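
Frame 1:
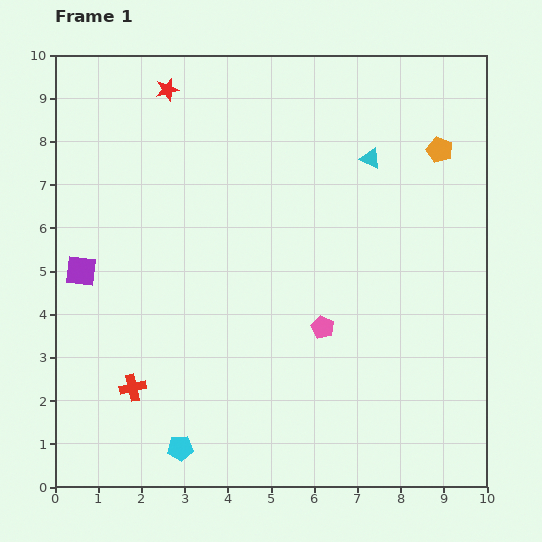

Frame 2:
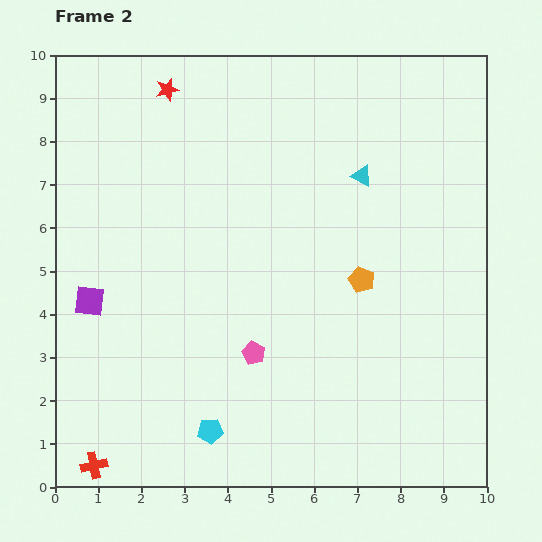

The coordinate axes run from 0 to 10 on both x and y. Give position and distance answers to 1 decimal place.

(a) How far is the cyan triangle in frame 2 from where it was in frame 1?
0.4

The cyan triangle moved from (7.3, 7.6) to (7.1, 7.2), a distance of √(0.2² + 0.4²) ≈ 0.4.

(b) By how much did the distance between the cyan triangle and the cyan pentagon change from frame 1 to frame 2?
-1.1

Distance in frame 1: 8.0. Distance in frame 2: 6.9.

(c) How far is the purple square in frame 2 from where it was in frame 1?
0.7

The purple square moved from (0.6, 5.0) to (0.8, 4.3), a distance of √(0.2² + 0.7²) ≈ 0.7.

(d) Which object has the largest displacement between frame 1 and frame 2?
the orange pentagon

(moved 3.5; next 2.0)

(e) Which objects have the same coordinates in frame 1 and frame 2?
the red star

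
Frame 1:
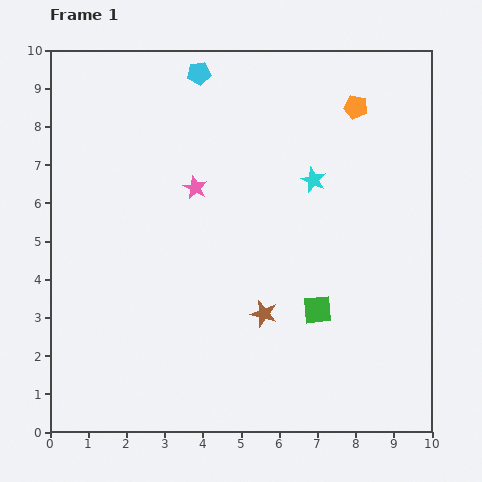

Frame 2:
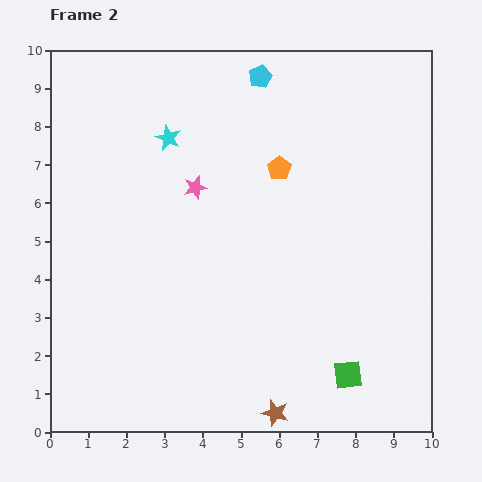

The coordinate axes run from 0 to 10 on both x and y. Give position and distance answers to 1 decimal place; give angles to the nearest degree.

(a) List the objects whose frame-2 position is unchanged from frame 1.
the pink star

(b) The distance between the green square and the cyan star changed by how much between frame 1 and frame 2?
+4.4

Distance in frame 1: 3.4. Distance in frame 2: 7.8.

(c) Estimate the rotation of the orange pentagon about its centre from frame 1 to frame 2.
24° clockwise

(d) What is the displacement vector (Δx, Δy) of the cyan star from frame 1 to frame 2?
(-3.8, 1.1)

The cyan star was at (6.9, 6.6) in frame 1 and (3.1, 7.7) in frame 2.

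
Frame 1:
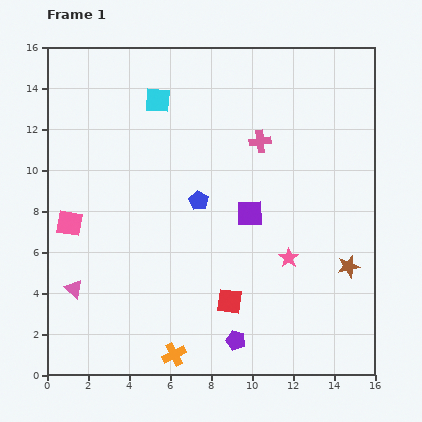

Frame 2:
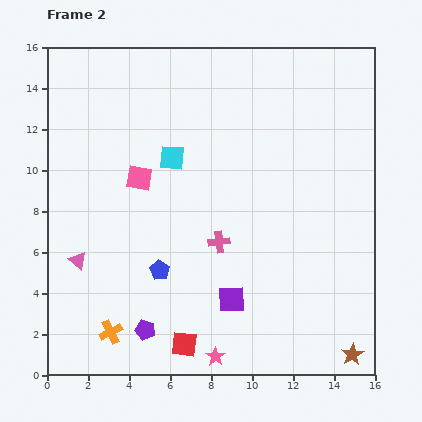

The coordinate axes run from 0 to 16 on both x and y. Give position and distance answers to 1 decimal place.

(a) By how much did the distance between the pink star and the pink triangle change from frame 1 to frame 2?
-2.4

Distance in frame 1: 10.6. Distance in frame 2: 8.2.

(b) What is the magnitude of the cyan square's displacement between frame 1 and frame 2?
2.9

The cyan square moved from (5.4, 13.4) to (6.1, 10.6), a distance of √(0.7² + 2.8²) ≈ 2.9.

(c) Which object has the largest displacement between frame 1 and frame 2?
the pink star

(moved 6.0; next 5.3)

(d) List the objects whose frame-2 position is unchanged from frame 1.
none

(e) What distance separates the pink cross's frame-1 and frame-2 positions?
5.3

The pink cross moved from (10.4, 11.4) to (8.4, 6.5), a distance of √(2.0² + 4.9²) ≈ 5.3.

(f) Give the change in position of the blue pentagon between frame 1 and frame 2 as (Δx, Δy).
(-1.9, -3.4)

The blue pentagon was at (7.4, 8.5) in frame 1 and (5.5, 5.1) in frame 2.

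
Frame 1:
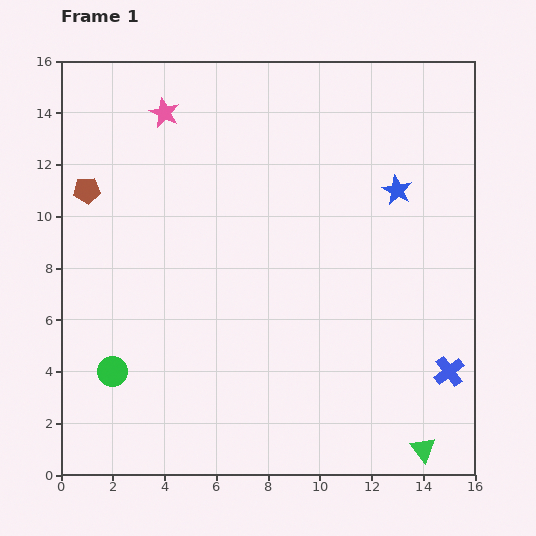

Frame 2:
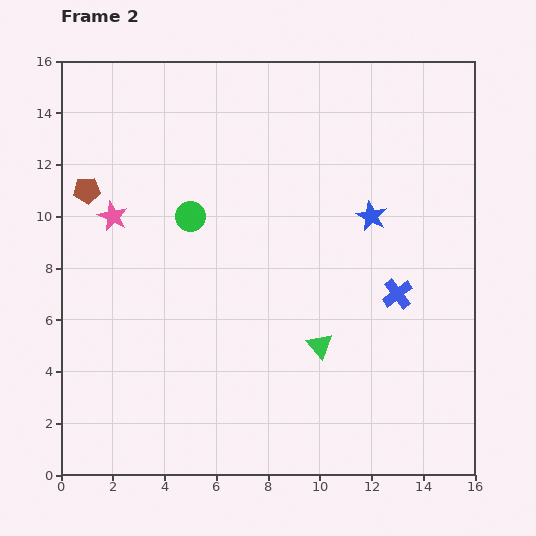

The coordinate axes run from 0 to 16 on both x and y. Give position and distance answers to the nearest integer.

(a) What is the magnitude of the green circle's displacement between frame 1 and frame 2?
7

The green circle moved from (2, 4) to (5, 10), a distance of √(3² + 6²) ≈ 7.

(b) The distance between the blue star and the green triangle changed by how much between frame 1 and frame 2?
-5

Distance in frame 1: 10. Distance in frame 2: 5.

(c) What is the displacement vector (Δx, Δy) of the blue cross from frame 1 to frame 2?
(-2, 3)

The blue cross was at (15, 4) in frame 1 and (13, 7) in frame 2.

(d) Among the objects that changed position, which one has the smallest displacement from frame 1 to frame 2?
the blue star

(moved 1)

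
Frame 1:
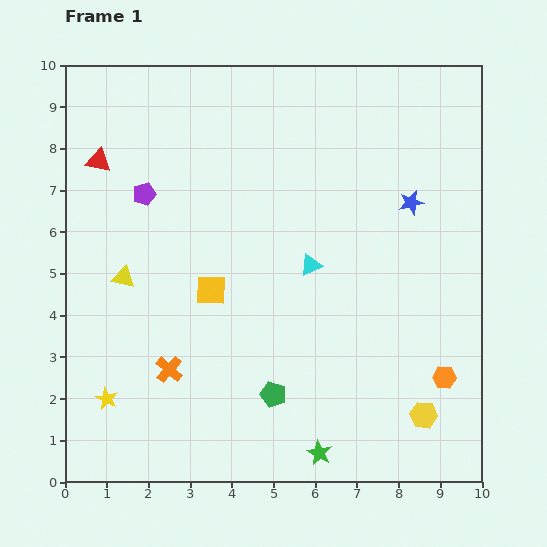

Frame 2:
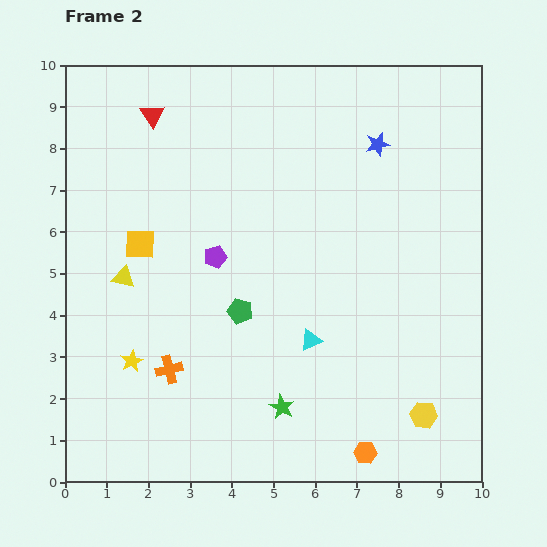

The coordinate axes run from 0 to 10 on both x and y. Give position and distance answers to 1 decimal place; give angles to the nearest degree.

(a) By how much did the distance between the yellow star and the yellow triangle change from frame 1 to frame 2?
-0.9

Distance in frame 1: 2.9. Distance in frame 2: 2.0.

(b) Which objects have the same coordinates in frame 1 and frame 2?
the orange cross, the yellow triangle, the yellow hexagon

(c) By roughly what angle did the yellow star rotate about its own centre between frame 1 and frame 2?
18° clockwise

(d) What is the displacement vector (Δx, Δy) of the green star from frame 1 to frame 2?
(-0.9, 1.1)

The green star was at (6.1, 0.7) in frame 1 and (5.2, 1.8) in frame 2.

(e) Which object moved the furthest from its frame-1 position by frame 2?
the orange hexagon

(moved 2.6; next 2.3)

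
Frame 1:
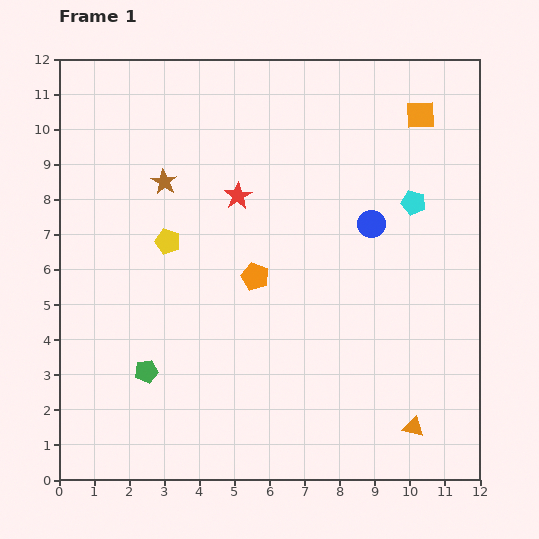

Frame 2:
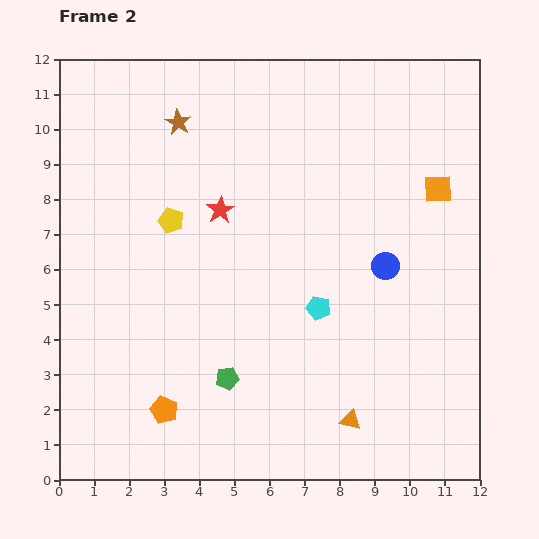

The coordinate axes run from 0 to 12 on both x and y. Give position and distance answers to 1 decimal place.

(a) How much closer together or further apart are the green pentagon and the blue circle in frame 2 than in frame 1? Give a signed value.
-2.2

Distance in frame 1: 7.7. Distance in frame 2: 5.5.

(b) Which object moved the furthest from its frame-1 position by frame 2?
the orange pentagon

(moved 4.6; next 4.0)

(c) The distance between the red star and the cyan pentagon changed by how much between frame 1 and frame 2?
-1.0

Distance in frame 1: 5.0. Distance in frame 2: 4.0.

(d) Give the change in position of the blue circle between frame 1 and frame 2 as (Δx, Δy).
(0.4, -1.2)

The blue circle was at (8.9, 7.3) in frame 1 and (9.3, 6.1) in frame 2.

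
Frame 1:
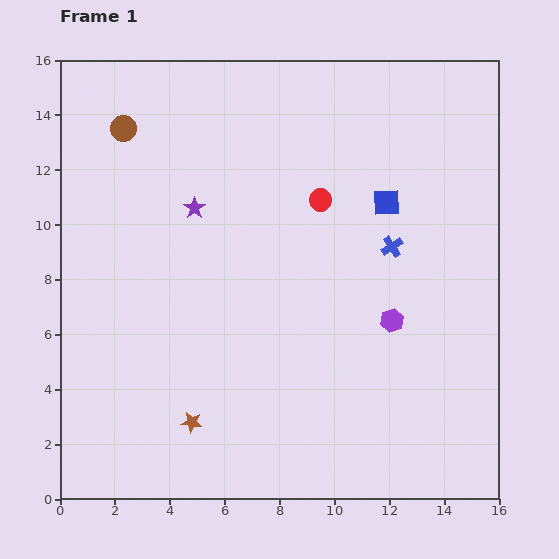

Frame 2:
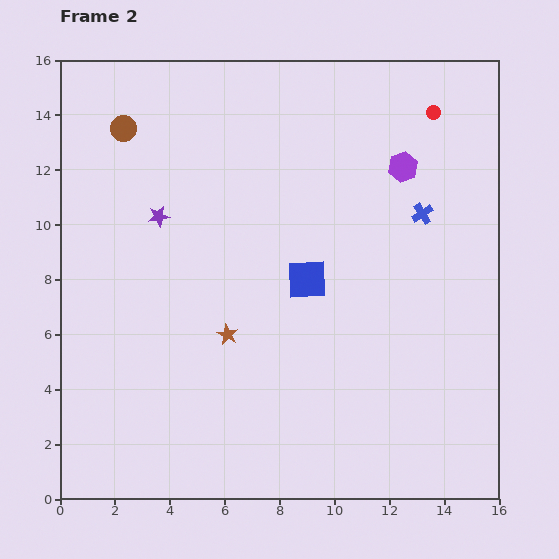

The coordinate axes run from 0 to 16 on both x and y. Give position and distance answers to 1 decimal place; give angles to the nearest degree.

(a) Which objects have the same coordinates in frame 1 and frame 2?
the brown circle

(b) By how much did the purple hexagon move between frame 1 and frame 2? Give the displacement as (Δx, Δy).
(0.4, 5.6)

The purple hexagon was at (12.1, 6.5) in frame 1 and (12.5, 12.1) in frame 2.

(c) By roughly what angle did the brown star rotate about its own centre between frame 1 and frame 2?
20° clockwise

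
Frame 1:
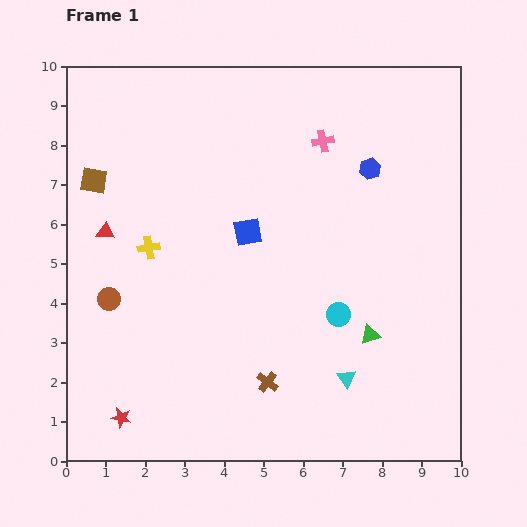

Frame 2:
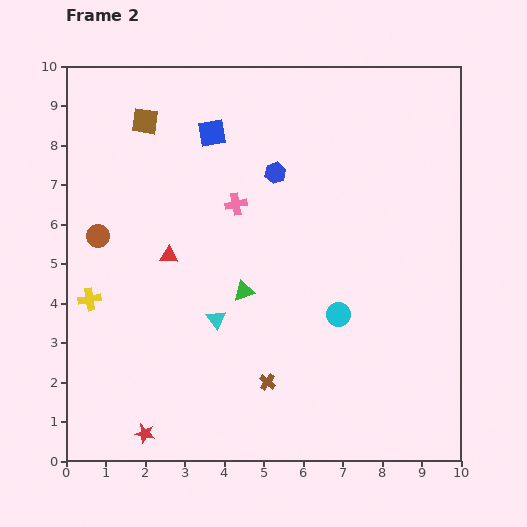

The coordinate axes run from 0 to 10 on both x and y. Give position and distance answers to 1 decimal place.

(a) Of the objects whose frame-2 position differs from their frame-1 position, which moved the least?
the red star

(moved 0.7)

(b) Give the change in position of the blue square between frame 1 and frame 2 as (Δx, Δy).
(-0.9, 2.5)

The blue square was at (4.6, 5.8) in frame 1 and (3.7, 8.3) in frame 2.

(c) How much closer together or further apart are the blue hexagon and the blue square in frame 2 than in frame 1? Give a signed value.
-1.6

Distance in frame 1: 3.5. Distance in frame 2: 1.9.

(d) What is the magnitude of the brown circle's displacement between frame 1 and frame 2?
1.6

The brown circle moved from (1.1, 4.1) to (0.8, 5.7), a distance of √(0.3² + 1.6²) ≈ 1.6.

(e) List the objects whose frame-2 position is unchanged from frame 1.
the cyan circle, the brown cross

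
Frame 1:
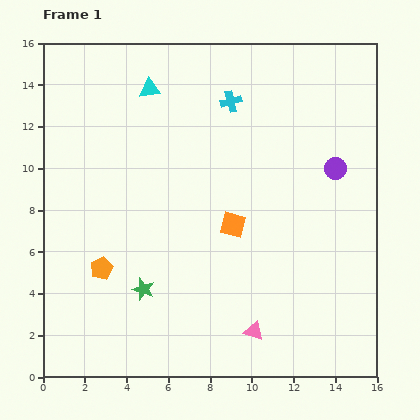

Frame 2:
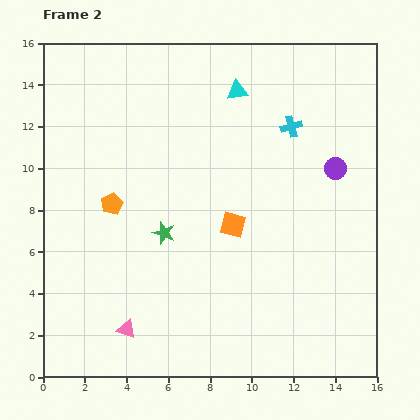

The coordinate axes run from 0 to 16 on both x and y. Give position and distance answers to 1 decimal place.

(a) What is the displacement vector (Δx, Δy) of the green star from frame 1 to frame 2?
(1.0, 2.7)

The green star was at (4.8, 4.2) in frame 1 and (5.8, 6.9) in frame 2.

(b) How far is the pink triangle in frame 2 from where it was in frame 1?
6.1

The pink triangle moved from (10.1, 2.2) to (4.0, 2.3), a distance of √(6.1² + 0.1²) ≈ 6.1.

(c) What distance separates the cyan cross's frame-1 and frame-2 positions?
3.1

The cyan cross moved from (9.0, 13.2) to (11.9, 12.0), a distance of √(2.9² + 1.2²) ≈ 3.1.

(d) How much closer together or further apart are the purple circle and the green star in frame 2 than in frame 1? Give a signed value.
-2.1

Distance in frame 1: 10.9. Distance in frame 2: 8.8.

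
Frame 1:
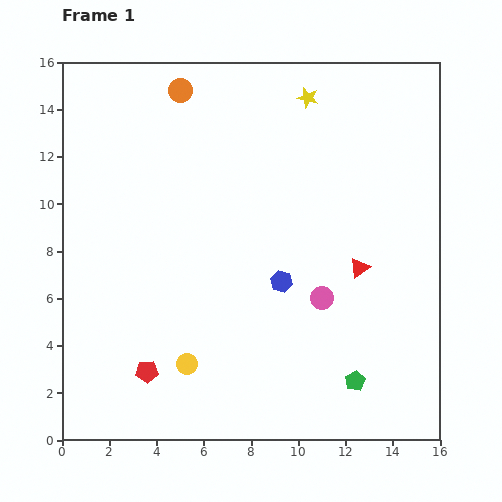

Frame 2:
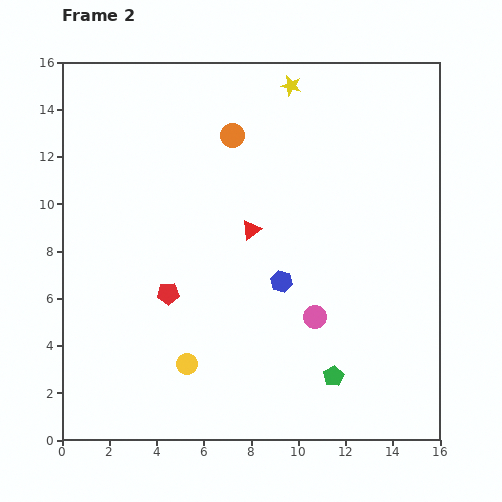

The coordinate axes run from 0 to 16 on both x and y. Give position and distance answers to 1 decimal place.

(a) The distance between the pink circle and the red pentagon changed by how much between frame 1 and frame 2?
-1.7

Distance in frame 1: 8.0. Distance in frame 2: 6.3.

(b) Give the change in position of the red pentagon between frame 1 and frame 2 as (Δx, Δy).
(0.9, 3.3)

The red pentagon was at (3.6, 2.9) in frame 1 and (4.5, 6.2) in frame 2.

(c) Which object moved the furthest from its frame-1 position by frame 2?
the red triangle

(moved 4.9; next 3.4)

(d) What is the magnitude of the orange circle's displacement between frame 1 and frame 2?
2.9

The orange circle moved from (5.0, 14.8) to (7.2, 12.9), a distance of √(2.2² + 1.9²) ≈ 2.9.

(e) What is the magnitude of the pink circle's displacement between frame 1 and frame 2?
0.9

The pink circle moved from (11.0, 6.0) to (10.7, 5.2), a distance of √(0.3² + 0.8²) ≈ 0.9.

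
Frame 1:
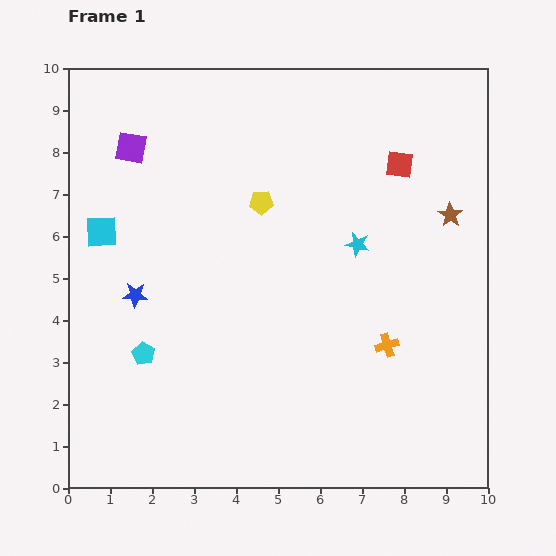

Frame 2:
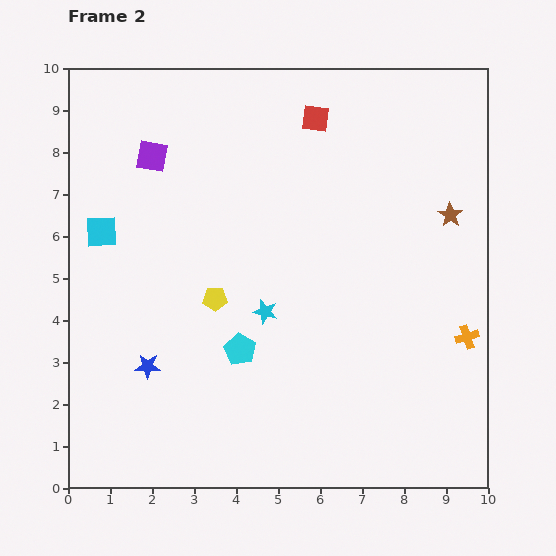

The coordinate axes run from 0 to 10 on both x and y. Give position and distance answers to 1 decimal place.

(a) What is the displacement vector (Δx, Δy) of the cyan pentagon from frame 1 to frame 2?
(2.3, 0.1)

The cyan pentagon was at (1.8, 3.2) in frame 1 and (4.1, 3.3) in frame 2.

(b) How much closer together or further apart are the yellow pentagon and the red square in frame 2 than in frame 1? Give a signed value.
+1.5

Distance in frame 1: 3.4. Distance in frame 2: 4.9.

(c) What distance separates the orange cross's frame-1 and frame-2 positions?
1.9

The orange cross moved from (7.6, 3.4) to (9.5, 3.6), a distance of √(1.9² + 0.2²) ≈ 1.9.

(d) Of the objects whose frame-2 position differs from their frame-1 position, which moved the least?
the purple square

(moved 0.5)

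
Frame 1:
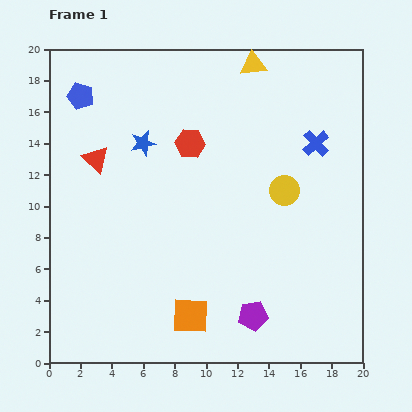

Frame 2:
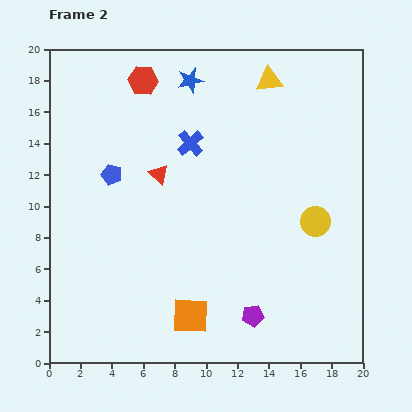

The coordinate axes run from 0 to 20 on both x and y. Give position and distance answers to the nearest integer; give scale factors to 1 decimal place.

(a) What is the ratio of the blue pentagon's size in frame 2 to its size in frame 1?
0.8×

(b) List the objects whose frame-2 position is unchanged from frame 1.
the purple pentagon, the orange square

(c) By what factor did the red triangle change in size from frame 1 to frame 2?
0.7×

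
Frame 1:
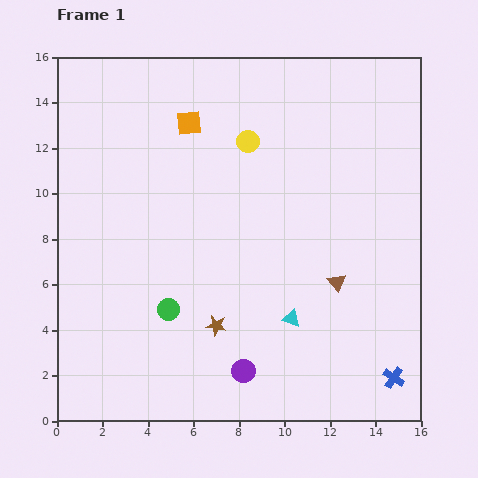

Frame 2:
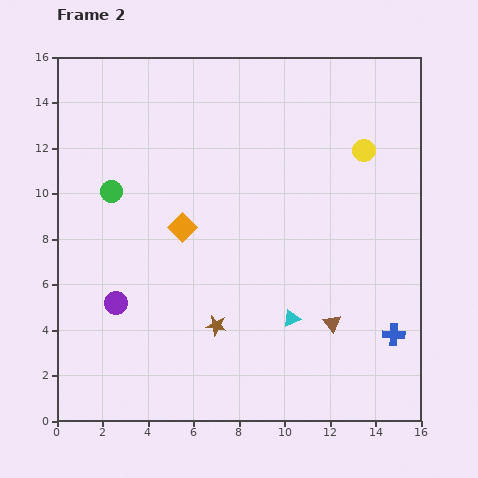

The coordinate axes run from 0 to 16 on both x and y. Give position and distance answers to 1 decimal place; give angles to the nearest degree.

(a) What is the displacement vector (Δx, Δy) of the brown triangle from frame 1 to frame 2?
(-0.2, -1.8)

The brown triangle was at (12.3, 6.1) in frame 1 and (12.1, 4.3) in frame 2.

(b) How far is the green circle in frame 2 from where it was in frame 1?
5.8

The green circle moved from (4.9, 4.9) to (2.4, 10.1), a distance of √(2.5² + 5.2²) ≈ 5.8.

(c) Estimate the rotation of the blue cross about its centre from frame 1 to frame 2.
31° counter-clockwise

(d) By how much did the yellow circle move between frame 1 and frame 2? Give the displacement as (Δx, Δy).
(5.1, -0.4)

The yellow circle was at (8.4, 12.3) in frame 1 and (13.5, 11.9) in frame 2.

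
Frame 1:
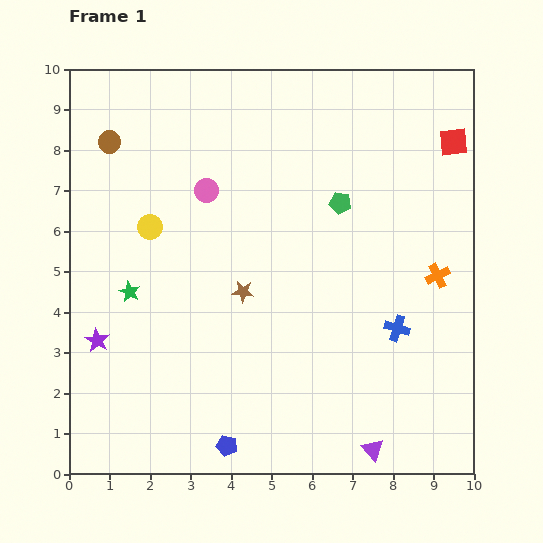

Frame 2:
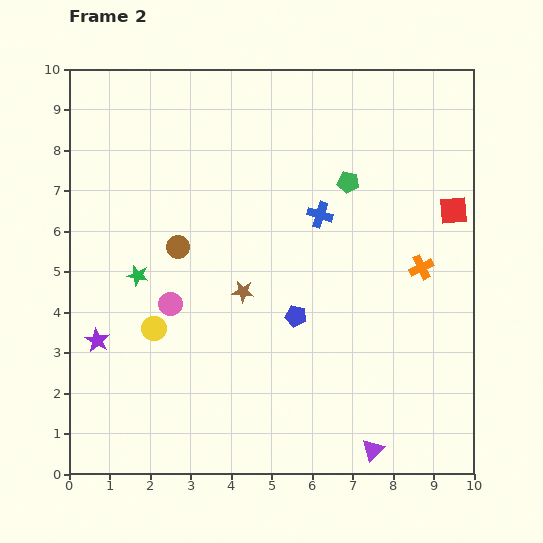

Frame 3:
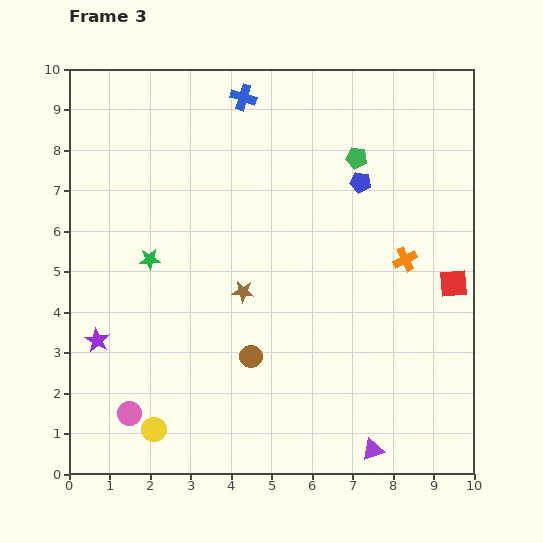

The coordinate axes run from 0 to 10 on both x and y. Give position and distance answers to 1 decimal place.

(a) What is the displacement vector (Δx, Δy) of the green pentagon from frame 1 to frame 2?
(0.2, 0.5)

The green pentagon was at (6.7, 6.7) in frame 1 and (6.9, 7.2) in frame 2.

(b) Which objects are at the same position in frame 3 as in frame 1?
the purple star, the purple triangle, the brown star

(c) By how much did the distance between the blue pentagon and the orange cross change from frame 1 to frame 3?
-4.5

Distance in frame 1: 6.7. Distance in frame 3: 2.2.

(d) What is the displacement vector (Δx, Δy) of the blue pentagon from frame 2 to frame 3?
(1.6, 3.3)

The blue pentagon was at (5.6, 3.9) in frame 2 and (7.2, 7.2) in frame 3.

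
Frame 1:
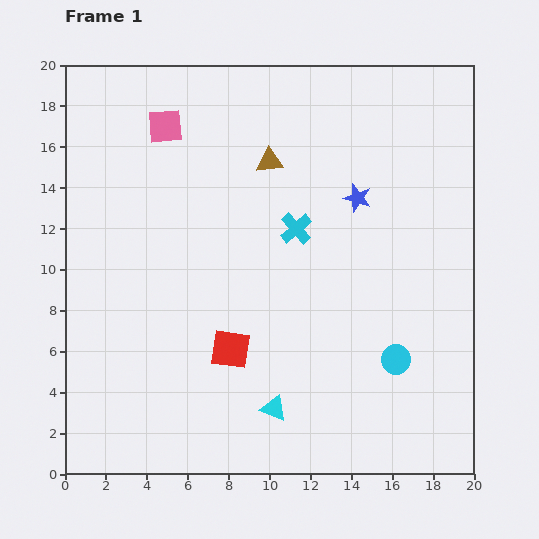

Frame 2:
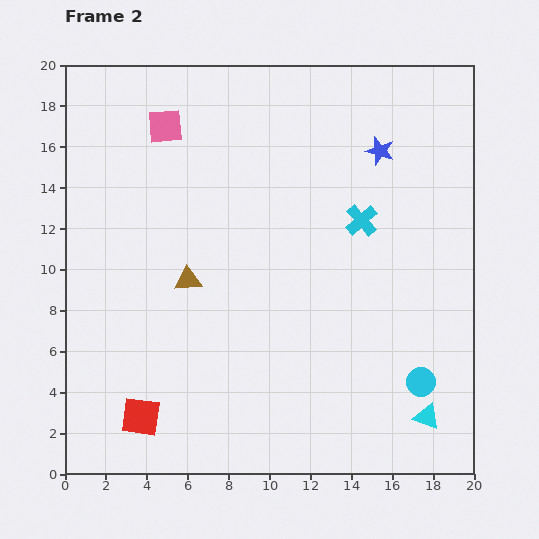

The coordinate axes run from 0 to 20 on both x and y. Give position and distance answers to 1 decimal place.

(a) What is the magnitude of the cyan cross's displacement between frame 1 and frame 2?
3.2

The cyan cross moved from (11.3, 12.0) to (14.5, 12.4), a distance of √(3.2² + 0.4²) ≈ 3.2.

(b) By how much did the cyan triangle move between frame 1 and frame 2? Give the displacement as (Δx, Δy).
(7.5, -0.4)

The cyan triangle was at (10.2, 3.2) in frame 1 and (17.7, 2.8) in frame 2.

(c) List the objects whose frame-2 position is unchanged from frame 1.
the pink square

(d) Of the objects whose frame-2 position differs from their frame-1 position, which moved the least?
the cyan circle

(moved 1.6)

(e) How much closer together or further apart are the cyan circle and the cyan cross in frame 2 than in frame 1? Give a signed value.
+0.3

Distance in frame 1: 8.1. Distance in frame 2: 8.4.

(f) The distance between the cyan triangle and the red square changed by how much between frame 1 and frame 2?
+10.4

Distance in frame 1: 3.6. Distance in frame 2: 14.0.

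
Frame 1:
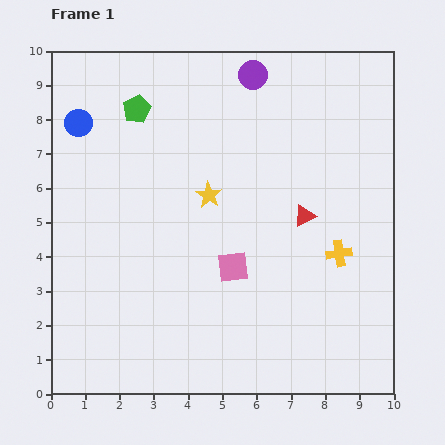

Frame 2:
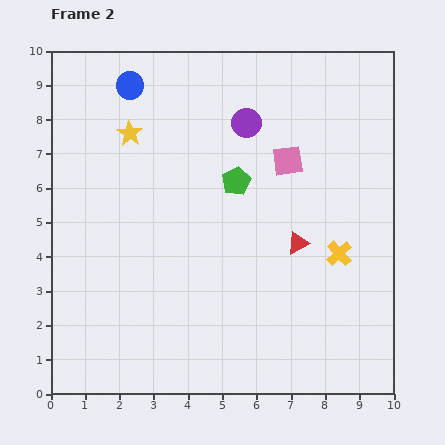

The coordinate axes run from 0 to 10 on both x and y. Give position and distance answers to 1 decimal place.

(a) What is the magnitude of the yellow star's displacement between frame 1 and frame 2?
2.9

The yellow star moved from (4.6, 5.8) to (2.3, 7.6), a distance of √(2.3² + 1.8²) ≈ 2.9.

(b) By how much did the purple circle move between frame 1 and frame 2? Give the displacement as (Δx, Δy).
(-0.2, -1.4)

The purple circle was at (5.9, 9.3) in frame 1 and (5.7, 7.9) in frame 2.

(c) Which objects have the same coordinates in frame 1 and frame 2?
the yellow cross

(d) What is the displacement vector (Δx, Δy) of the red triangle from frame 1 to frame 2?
(-0.2, -0.8)

The red triangle was at (7.4, 5.2) in frame 1 and (7.2, 4.4) in frame 2.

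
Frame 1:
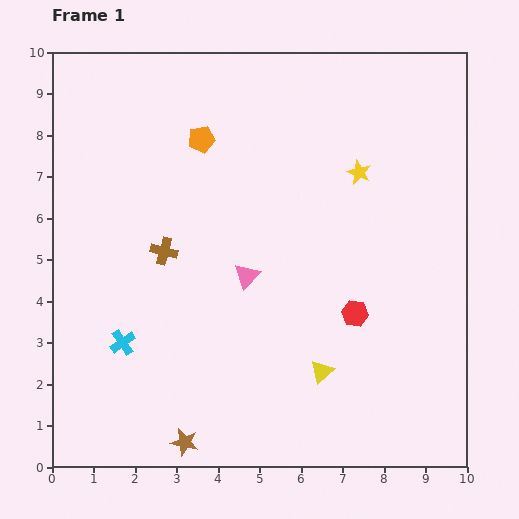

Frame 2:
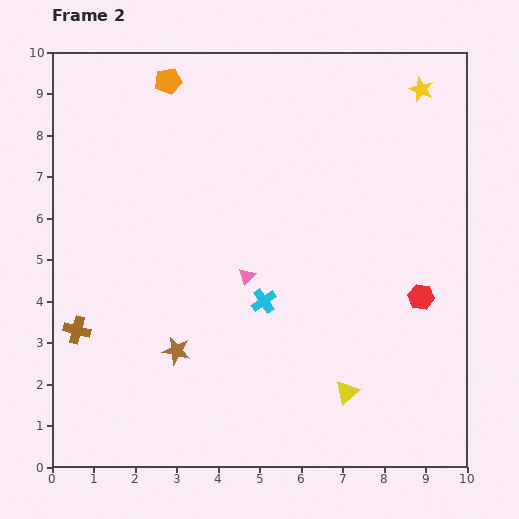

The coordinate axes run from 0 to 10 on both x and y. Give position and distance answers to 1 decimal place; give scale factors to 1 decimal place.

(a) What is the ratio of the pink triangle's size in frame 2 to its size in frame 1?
0.6×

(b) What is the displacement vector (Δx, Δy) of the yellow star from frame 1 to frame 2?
(1.5, 2.0)

The yellow star was at (7.4, 7.1) in frame 1 and (8.9, 9.1) in frame 2.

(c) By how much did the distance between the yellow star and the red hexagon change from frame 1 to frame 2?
+1.6

Distance in frame 1: 3.4. Distance in frame 2: 5.0.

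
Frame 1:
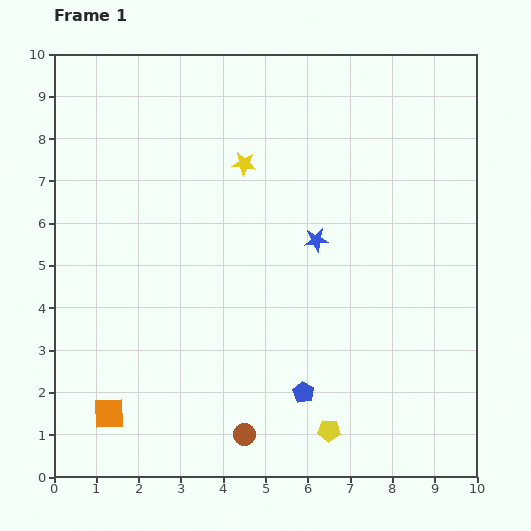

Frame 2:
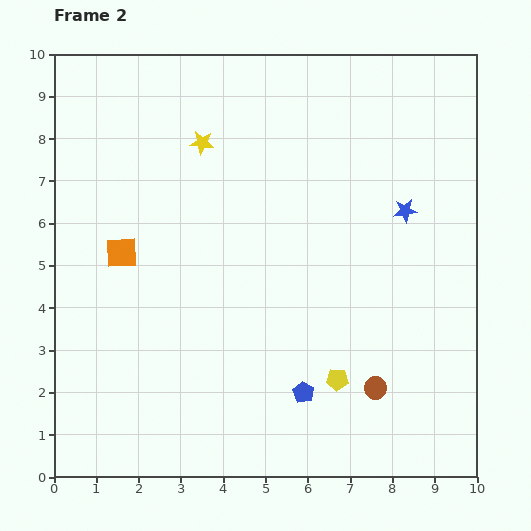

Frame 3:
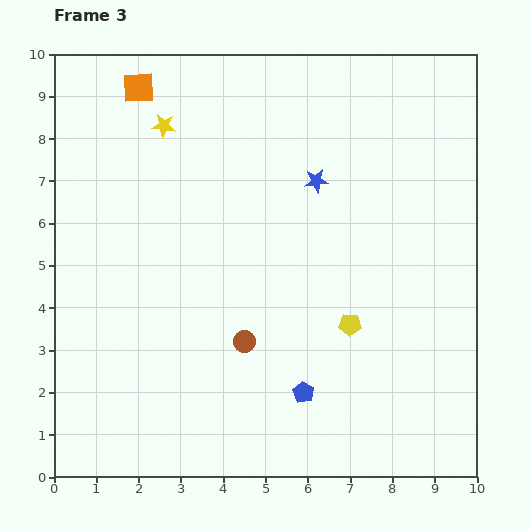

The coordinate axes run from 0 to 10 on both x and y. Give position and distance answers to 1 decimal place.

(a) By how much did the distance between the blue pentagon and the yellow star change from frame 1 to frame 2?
+0.8

Distance in frame 1: 5.6. Distance in frame 2: 6.4.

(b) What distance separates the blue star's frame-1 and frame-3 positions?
1.4

The blue star moved from (6.2, 5.6) to (6.2, 7.0), a distance of √(0.0² + 1.4²) ≈ 1.4.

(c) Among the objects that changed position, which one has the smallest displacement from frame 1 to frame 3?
the blue star

(moved 1.4)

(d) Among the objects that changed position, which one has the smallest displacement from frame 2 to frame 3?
the yellow star

(moved 1.0)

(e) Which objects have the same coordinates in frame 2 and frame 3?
the blue pentagon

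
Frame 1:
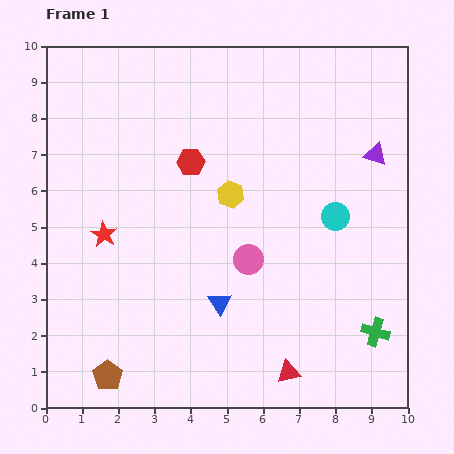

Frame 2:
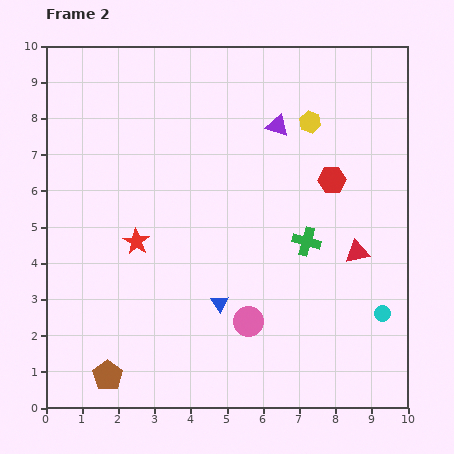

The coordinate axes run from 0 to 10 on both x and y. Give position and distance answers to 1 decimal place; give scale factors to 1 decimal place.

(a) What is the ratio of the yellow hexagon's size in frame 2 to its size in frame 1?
0.8×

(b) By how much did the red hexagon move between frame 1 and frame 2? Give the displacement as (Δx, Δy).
(3.9, -0.5)

The red hexagon was at (4.0, 6.8) in frame 1 and (7.9, 6.3) in frame 2.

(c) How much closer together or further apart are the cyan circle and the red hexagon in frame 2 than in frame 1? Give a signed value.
-0.3

Distance in frame 1: 4.3. Distance in frame 2: 4.0.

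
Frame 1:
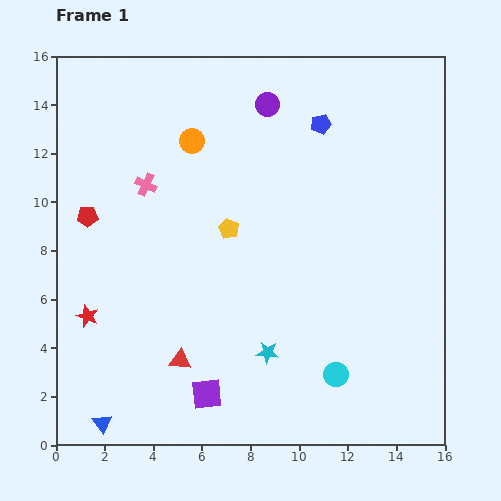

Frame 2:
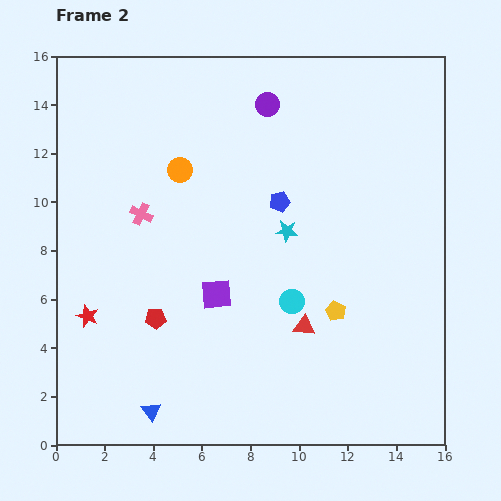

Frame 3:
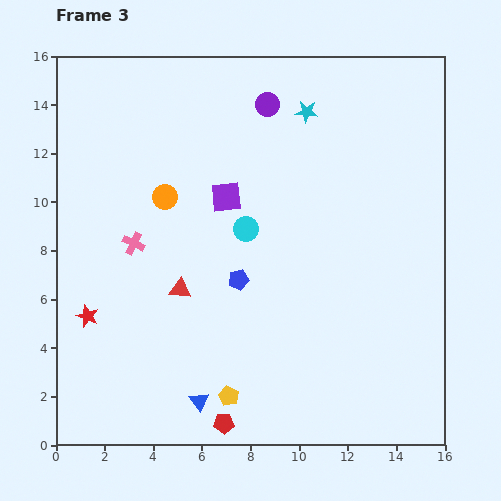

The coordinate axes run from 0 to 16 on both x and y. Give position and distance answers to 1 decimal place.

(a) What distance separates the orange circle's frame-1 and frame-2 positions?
1.3

The orange circle moved from (5.6, 12.5) to (5.1, 11.3), a distance of √(0.5² + 1.2²) ≈ 1.3.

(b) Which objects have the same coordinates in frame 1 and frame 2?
the red star, the purple circle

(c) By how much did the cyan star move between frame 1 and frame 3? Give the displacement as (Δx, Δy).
(1.6, 9.9)

The cyan star was at (8.7, 3.8) in frame 1 and (10.3, 13.7) in frame 3.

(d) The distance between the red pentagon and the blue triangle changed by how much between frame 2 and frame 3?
-2.5

Distance in frame 2: 3.8. Distance in frame 3: 1.3.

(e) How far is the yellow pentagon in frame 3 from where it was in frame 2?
5.6

The yellow pentagon moved from (11.5, 5.5) to (7.1, 2.0), a distance of √(4.4² + 3.5²) ≈ 5.6.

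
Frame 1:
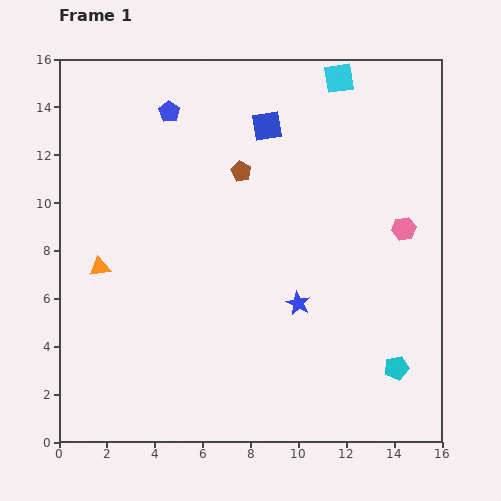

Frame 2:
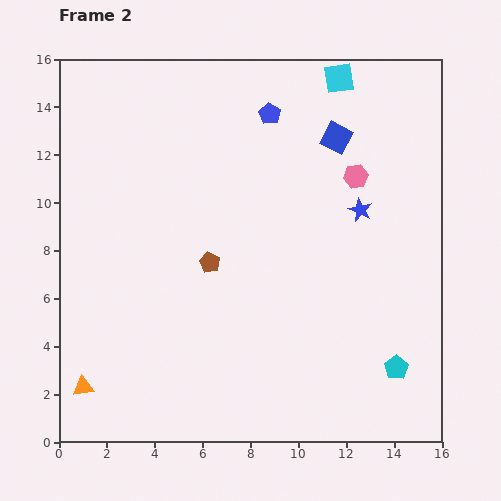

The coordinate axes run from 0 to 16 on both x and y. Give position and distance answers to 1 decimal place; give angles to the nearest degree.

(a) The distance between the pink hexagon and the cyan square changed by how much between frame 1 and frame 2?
-2.7

Distance in frame 1: 6.9. Distance in frame 2: 4.2.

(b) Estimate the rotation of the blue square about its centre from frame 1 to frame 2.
37° clockwise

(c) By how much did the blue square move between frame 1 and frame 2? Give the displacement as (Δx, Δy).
(2.9, -0.5)

The blue square was at (8.7, 13.2) in frame 1 and (11.6, 12.7) in frame 2.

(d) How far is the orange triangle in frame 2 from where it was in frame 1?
5.0

The orange triangle moved from (1.7, 7.3) to (1.0, 2.3), a distance of √(0.7² + 5.0²) ≈ 5.0.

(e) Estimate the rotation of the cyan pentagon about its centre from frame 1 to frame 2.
22° counter-clockwise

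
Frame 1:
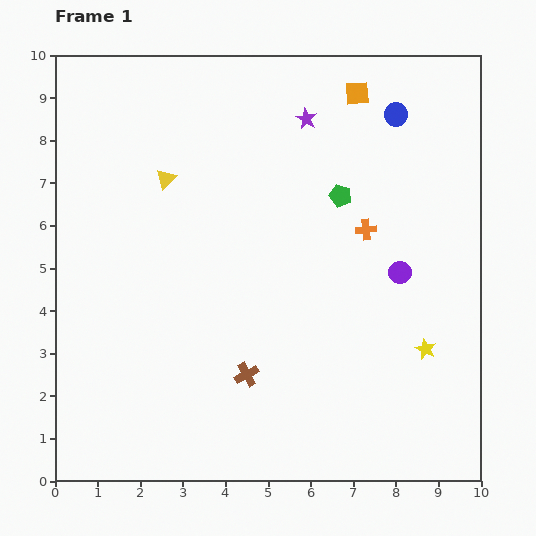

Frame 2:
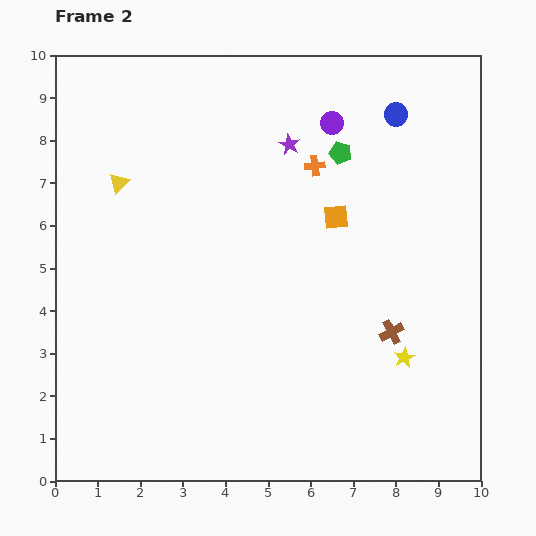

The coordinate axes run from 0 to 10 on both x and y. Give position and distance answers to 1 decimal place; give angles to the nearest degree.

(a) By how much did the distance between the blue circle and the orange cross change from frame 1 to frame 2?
-0.6

Distance in frame 1: 2.8. Distance in frame 2: 2.2.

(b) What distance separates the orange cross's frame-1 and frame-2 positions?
1.9

The orange cross moved from (7.3, 5.9) to (6.1, 7.4), a distance of √(1.2² + 1.5²) ≈ 1.9.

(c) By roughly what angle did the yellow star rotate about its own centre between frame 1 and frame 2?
20° clockwise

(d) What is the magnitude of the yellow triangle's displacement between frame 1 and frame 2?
1.1

The yellow triangle moved from (2.6, 7.1) to (1.5, 7.0), a distance of √(1.1² + 0.1²) ≈ 1.1.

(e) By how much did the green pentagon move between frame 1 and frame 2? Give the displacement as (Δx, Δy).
(0.0, 1.0)

The green pentagon was at (6.7, 6.7) in frame 1 and (6.7, 7.7) in frame 2.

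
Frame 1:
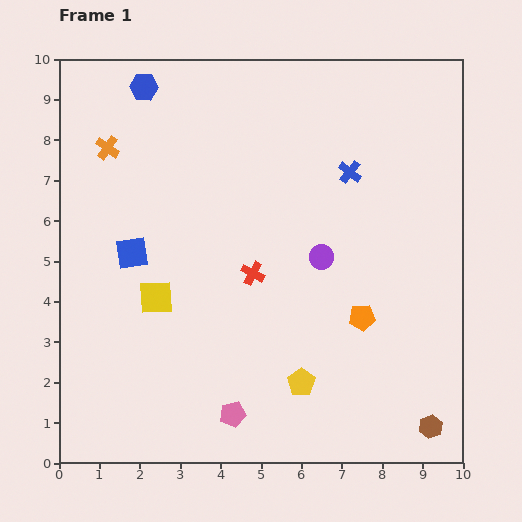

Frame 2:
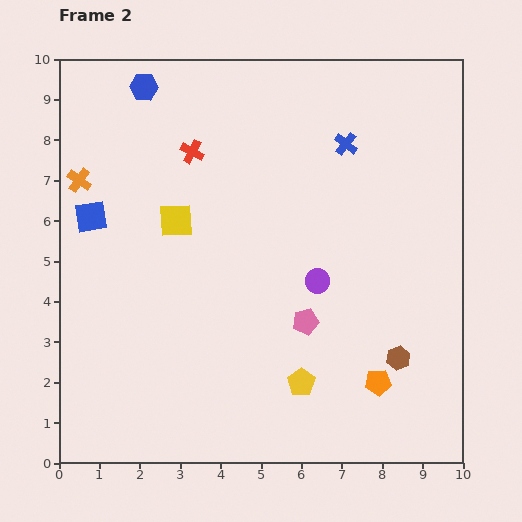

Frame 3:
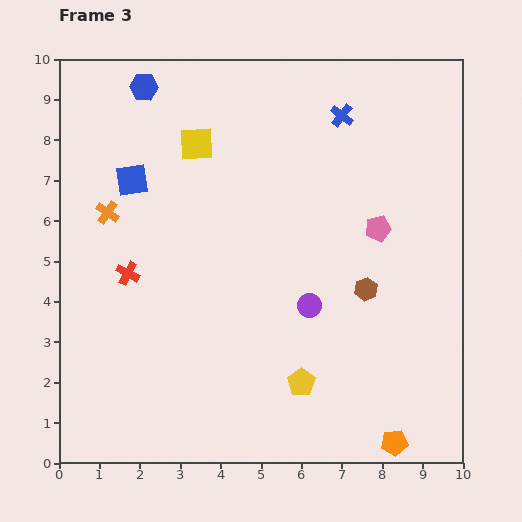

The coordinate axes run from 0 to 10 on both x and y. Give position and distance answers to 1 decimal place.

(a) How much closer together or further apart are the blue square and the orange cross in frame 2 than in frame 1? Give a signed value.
-1.8

Distance in frame 1: 2.7. Distance in frame 2: 0.9.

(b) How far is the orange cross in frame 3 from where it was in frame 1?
1.6

The orange cross moved from (1.2, 7.8) to (1.2, 6.2), a distance of √(0.0² + 1.6²) ≈ 1.6.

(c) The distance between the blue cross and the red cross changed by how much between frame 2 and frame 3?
+2.8

Distance in frame 2: 3.8. Distance in frame 3: 6.6.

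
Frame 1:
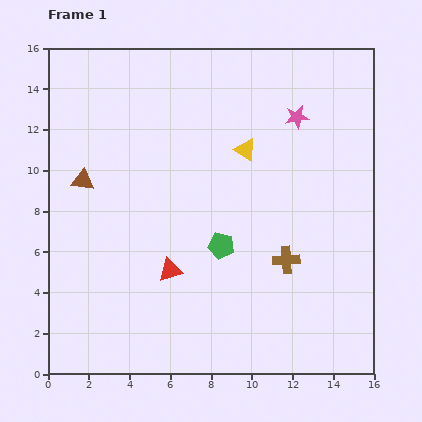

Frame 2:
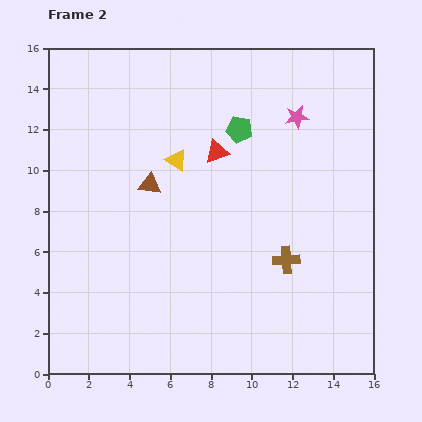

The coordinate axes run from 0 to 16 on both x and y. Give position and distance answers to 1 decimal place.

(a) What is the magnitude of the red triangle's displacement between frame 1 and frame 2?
6.2

The red triangle moved from (6.0, 5.1) to (8.3, 10.9), a distance of √(2.3² + 5.8²) ≈ 6.2.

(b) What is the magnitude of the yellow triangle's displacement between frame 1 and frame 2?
3.4

The yellow triangle moved from (9.7, 11.0) to (6.3, 10.5), a distance of √(3.4² + 0.5²) ≈ 3.4.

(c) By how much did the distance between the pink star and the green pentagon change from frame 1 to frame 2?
-4.4

Distance in frame 1: 7.3. Distance in frame 2: 2.9.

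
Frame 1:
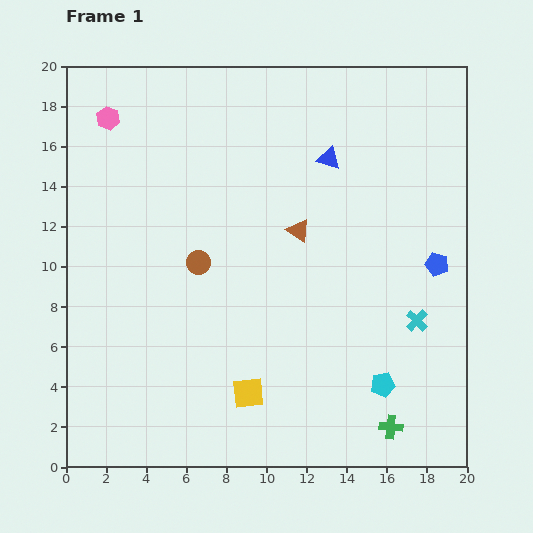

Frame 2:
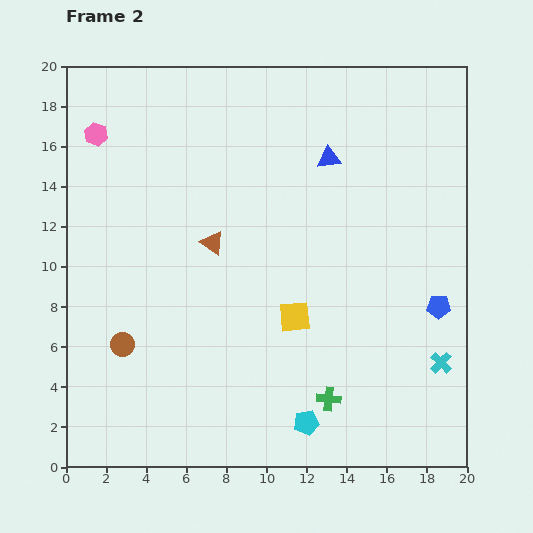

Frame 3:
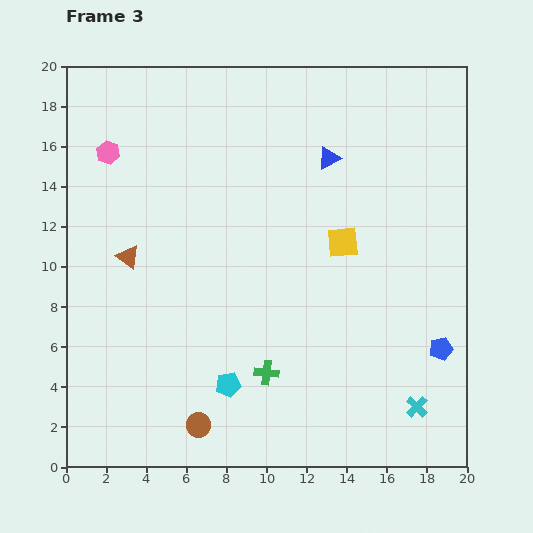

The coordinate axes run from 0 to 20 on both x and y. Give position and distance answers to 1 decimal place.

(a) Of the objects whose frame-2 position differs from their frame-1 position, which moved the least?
the pink hexagon

(moved 1.0)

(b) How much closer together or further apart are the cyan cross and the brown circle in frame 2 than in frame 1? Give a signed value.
+4.6

Distance in frame 1: 11.3. Distance in frame 2: 15.9.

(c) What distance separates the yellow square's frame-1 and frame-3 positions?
8.9

The yellow square moved from (9.1, 3.7) to (13.8, 11.2), a distance of √(4.7² + 7.5²) ≈ 8.9.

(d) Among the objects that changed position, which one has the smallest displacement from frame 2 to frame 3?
the pink hexagon

(moved 1.1)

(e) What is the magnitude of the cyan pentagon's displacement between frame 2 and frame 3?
4.3

The cyan pentagon moved from (12.0, 2.2) to (8.1, 4.1), a distance of √(3.9² + 1.9²) ≈ 4.3.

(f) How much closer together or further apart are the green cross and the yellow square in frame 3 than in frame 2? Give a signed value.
+3.1

Distance in frame 2: 4.4. Distance in frame 3: 7.5.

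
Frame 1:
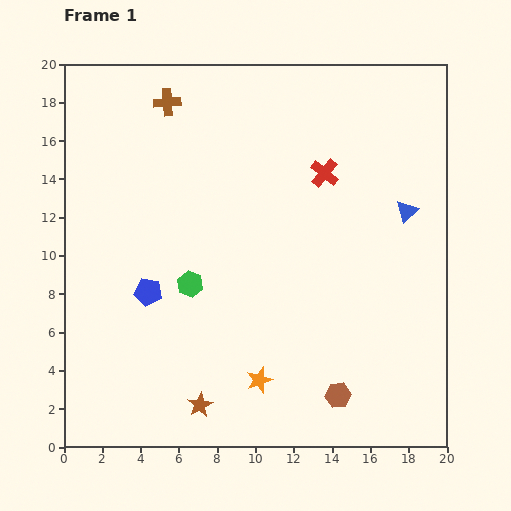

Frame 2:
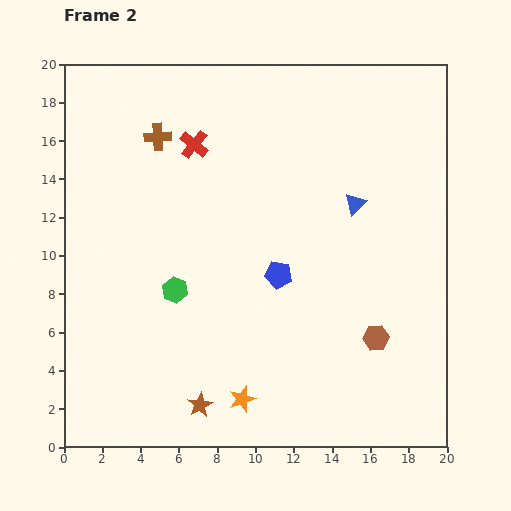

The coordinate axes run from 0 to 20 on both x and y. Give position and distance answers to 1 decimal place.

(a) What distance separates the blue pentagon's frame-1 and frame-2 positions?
6.9

The blue pentagon moved from (4.4, 8.1) to (11.2, 9.0), a distance of √(6.8² + 0.9²) ≈ 6.9.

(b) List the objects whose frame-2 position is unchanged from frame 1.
the brown star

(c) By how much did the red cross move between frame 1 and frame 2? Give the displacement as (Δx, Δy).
(-6.8, 1.5)

The red cross was at (13.6, 14.3) in frame 1 and (6.8, 15.8) in frame 2.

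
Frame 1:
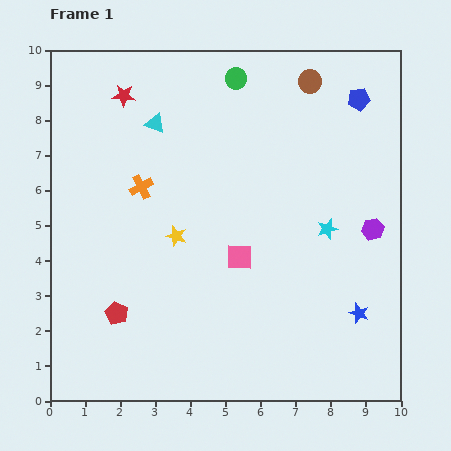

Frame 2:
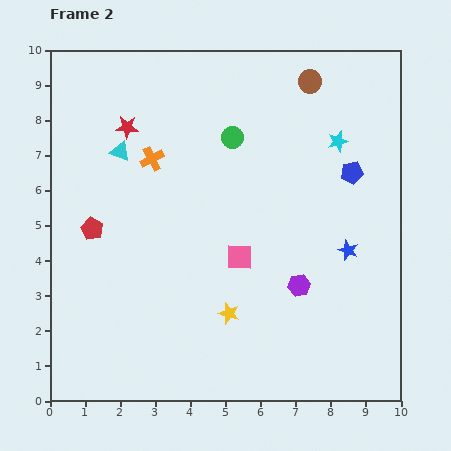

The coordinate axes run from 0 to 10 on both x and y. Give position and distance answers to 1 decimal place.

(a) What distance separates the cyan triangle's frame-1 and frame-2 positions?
1.3

The cyan triangle moved from (3.0, 7.9) to (2.0, 7.1), a distance of √(1.0² + 0.8²) ≈ 1.3.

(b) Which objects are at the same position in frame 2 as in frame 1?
the pink square, the brown circle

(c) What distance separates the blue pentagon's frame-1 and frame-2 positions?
2.1

The blue pentagon moved from (8.8, 8.6) to (8.6, 6.5), a distance of √(0.2² + 2.1²) ≈ 2.1.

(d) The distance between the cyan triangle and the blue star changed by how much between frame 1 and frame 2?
-0.8

Distance in frame 1: 7.9. Distance in frame 2: 7.1.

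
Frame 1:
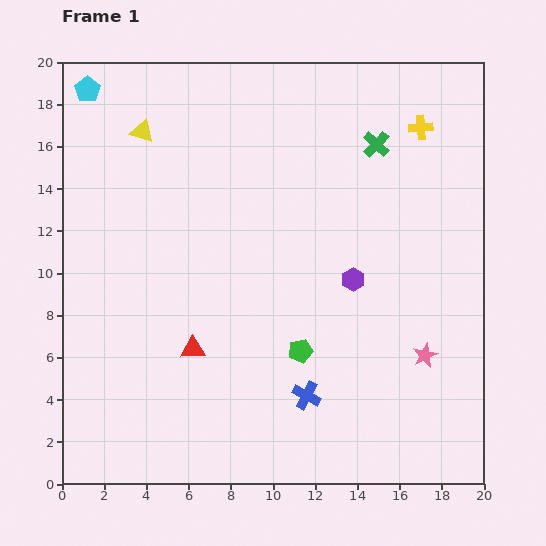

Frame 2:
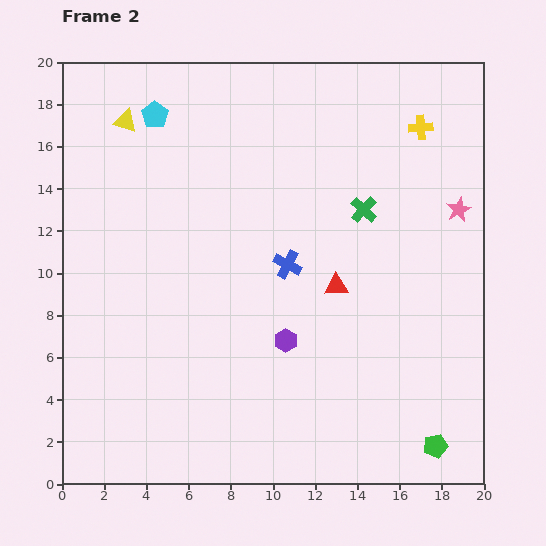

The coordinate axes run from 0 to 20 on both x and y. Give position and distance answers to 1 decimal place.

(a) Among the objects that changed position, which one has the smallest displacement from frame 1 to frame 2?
the yellow triangle

(moved 0.9)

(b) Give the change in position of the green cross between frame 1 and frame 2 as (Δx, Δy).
(-0.6, -3.1)

The green cross was at (14.9, 16.1) in frame 1 and (14.3, 13.0) in frame 2.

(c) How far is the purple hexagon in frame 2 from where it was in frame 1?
4.3

The purple hexagon moved from (13.8, 9.7) to (10.6, 6.8), a distance of √(3.2² + 2.9²) ≈ 4.3.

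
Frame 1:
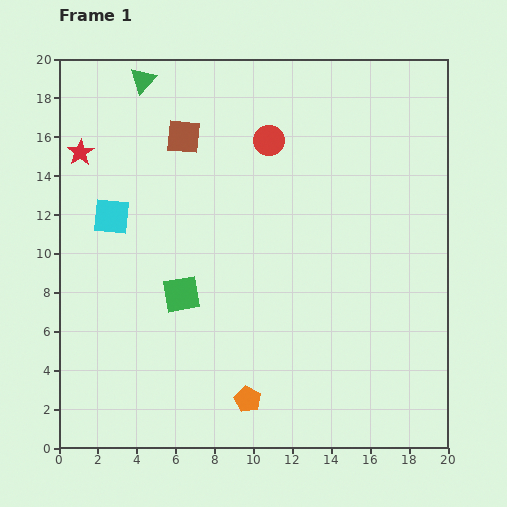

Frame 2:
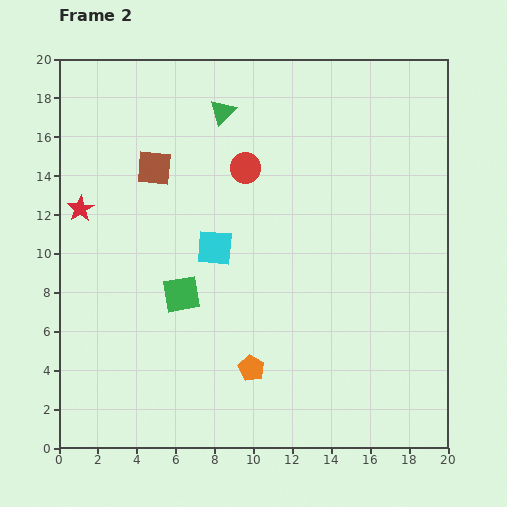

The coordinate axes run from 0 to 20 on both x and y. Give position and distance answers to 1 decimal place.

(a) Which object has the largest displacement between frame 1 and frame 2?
the cyan square

(moved 5.5; next 4.4)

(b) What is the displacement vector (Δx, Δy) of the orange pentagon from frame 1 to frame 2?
(0.2, 1.6)

The orange pentagon was at (9.7, 2.5) in frame 1 and (9.9, 4.1) in frame 2.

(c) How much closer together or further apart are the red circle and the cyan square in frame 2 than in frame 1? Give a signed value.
-4.6

Distance in frame 1: 9.0. Distance in frame 2: 4.4.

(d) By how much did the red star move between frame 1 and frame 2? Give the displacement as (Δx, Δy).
(0.0, -2.9)

The red star was at (1.1, 15.2) in frame 1 and (1.1, 12.3) in frame 2.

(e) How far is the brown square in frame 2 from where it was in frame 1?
2.2

The brown square moved from (6.4, 16.0) to (4.9, 14.4), a distance of √(1.5² + 1.6²) ≈ 2.2.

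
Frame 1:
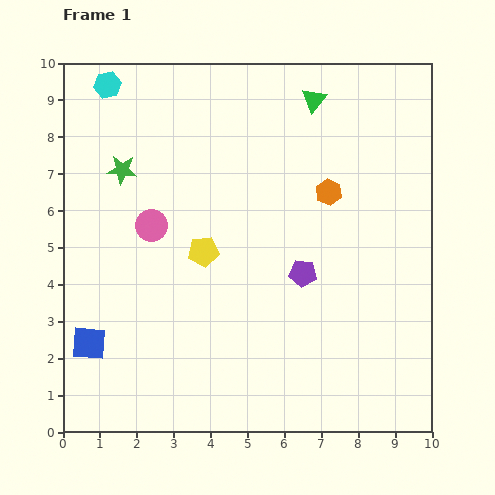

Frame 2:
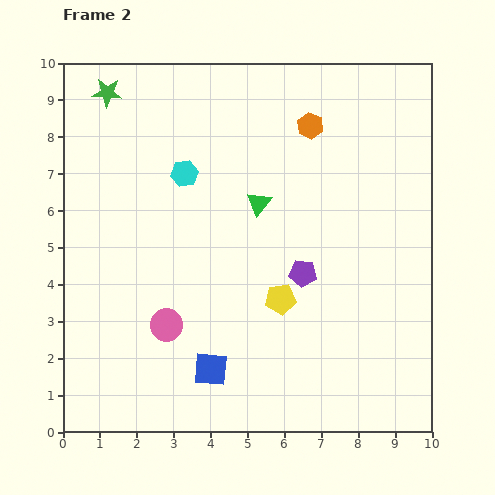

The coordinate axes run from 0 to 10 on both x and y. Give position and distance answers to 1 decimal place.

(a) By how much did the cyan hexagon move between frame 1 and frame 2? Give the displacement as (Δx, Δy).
(2.1, -2.4)

The cyan hexagon was at (1.2, 9.4) in frame 1 and (3.3, 7.0) in frame 2.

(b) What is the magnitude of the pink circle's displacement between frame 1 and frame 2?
2.7

The pink circle moved from (2.4, 5.6) to (2.8, 2.9), a distance of √(0.4² + 2.7²) ≈ 2.7.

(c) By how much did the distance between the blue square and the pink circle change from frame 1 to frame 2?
-1.9

Distance in frame 1: 3.6. Distance in frame 2: 1.7.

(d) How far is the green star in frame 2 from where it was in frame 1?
2.1

The green star moved from (1.6, 7.1) to (1.2, 9.2), a distance of √(0.4² + 2.1²) ≈ 2.1.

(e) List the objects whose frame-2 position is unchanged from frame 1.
the purple pentagon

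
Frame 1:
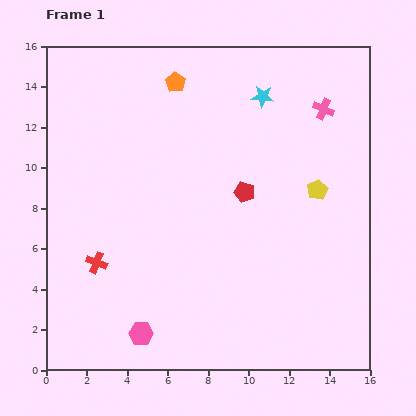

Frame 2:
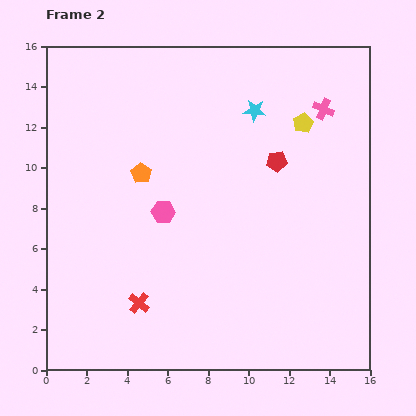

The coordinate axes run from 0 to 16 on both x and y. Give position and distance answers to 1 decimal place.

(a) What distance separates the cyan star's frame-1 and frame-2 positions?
0.8

The cyan star moved from (10.7, 13.5) to (10.3, 12.8), a distance of √(0.4² + 0.7²) ≈ 0.8.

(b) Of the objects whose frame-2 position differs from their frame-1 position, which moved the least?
the cyan star

(moved 0.8)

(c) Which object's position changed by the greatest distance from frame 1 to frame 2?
the pink hexagon

(moved 6.1; next 4.8)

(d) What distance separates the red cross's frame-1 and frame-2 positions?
2.9

The red cross moved from (2.5, 5.3) to (4.6, 3.3), a distance of √(2.1² + 2.0²) ≈ 2.9.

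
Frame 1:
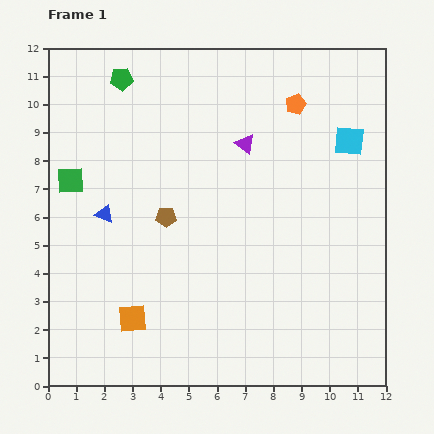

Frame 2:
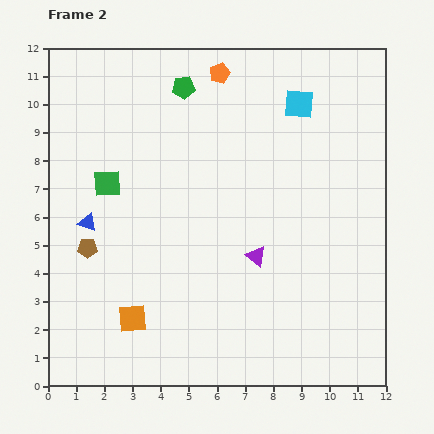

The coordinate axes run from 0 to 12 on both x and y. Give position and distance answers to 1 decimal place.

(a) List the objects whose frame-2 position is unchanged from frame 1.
the orange square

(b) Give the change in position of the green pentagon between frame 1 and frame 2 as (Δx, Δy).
(2.2, -0.3)

The green pentagon was at (2.6, 10.9) in frame 1 and (4.8, 10.6) in frame 2.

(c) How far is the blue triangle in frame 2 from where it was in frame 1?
0.7

The blue triangle moved from (2.0, 6.1) to (1.4, 5.8), a distance of √(0.6² + 0.3²) ≈ 0.7.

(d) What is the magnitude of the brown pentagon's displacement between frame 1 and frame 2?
3.0

The brown pentagon moved from (4.2, 6.0) to (1.4, 4.9), a distance of √(2.8² + 1.1²) ≈ 3.0.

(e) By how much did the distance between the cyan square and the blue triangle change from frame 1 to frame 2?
-0.5

Distance in frame 1: 9.1. Distance in frame 2: 8.6.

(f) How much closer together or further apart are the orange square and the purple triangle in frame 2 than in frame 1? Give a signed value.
-2.5

Distance in frame 1: 7.4. Distance in frame 2: 4.9.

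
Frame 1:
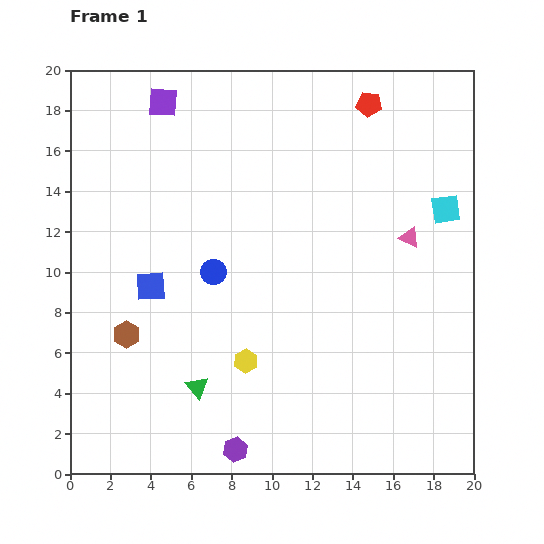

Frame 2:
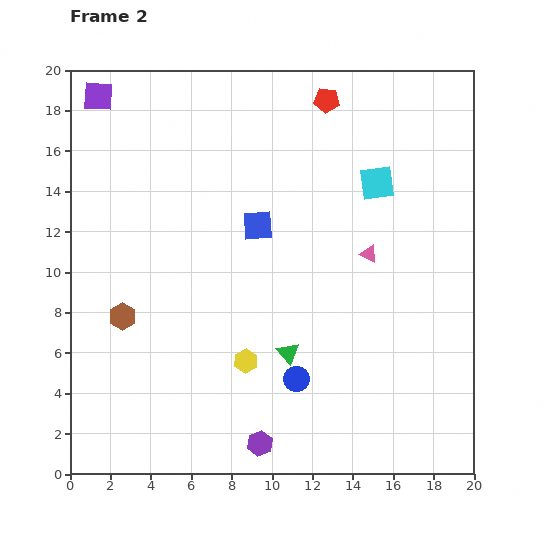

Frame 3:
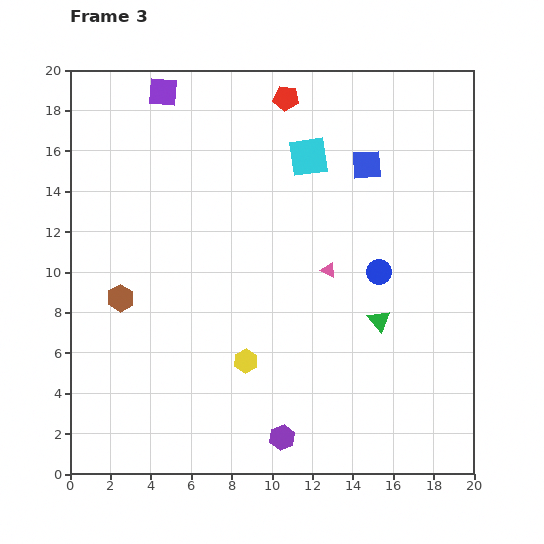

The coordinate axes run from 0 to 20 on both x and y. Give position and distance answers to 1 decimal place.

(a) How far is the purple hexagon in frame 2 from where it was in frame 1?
1.2

The purple hexagon moved from (8.2, 1.2) to (9.4, 1.5), a distance of √(1.2² + 0.3²) ≈ 1.2.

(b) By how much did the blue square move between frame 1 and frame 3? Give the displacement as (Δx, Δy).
(10.7, 6.0)

The blue square was at (4.0, 9.3) in frame 1 and (14.7, 15.3) in frame 3.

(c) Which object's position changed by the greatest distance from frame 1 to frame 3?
the blue square

(moved 12.3; next 9.6)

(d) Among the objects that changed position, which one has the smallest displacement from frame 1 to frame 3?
the purple square

(moved 0.5)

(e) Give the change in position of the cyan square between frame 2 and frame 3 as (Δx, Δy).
(-3.4, 1.3)

The cyan square was at (15.2, 14.4) in frame 2 and (11.8, 15.7) in frame 3.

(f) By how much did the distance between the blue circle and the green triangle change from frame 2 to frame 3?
+1.0

Distance in frame 2: 1.4. Distance in frame 3: 2.4.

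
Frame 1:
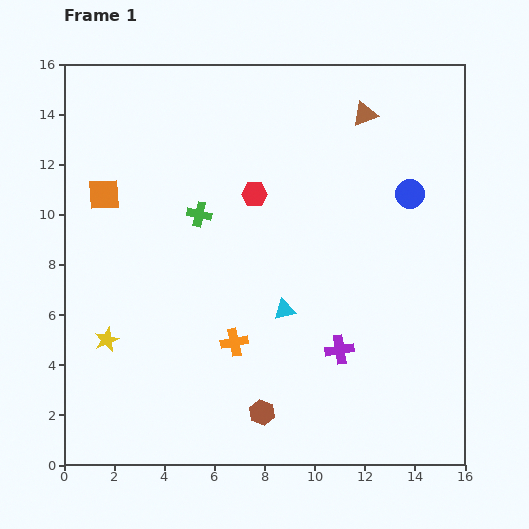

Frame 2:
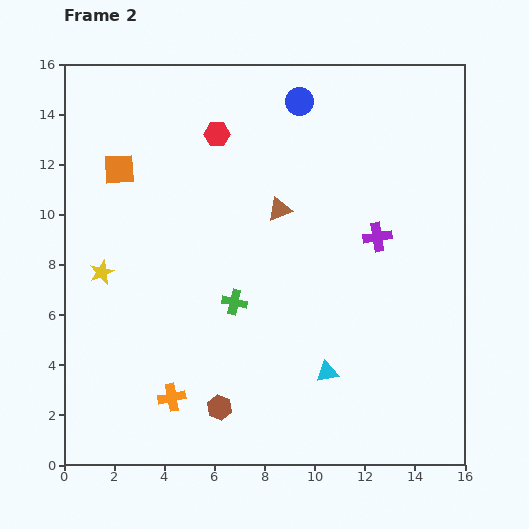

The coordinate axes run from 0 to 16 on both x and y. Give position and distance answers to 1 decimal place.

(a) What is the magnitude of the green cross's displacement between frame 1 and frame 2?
3.8

The green cross moved from (5.4, 10.0) to (6.8, 6.5), a distance of √(1.4² + 3.5²) ≈ 3.8.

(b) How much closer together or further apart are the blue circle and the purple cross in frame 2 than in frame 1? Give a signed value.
-0.6

Distance in frame 1: 6.8. Distance in frame 2: 6.2.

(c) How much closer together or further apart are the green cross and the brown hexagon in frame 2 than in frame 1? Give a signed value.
-4.1

Distance in frame 1: 8.3. Distance in frame 2: 4.2.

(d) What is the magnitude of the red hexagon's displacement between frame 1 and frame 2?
2.8

The red hexagon moved from (7.6, 10.8) to (6.1, 13.2), a distance of √(1.5² + 2.4²) ≈ 2.8.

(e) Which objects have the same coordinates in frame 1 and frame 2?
none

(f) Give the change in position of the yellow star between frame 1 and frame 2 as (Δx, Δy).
(-0.2, 2.7)

The yellow star was at (1.7, 5.0) in frame 1 and (1.5, 7.7) in frame 2.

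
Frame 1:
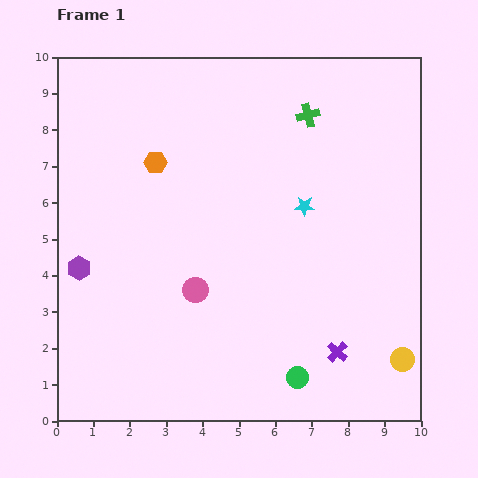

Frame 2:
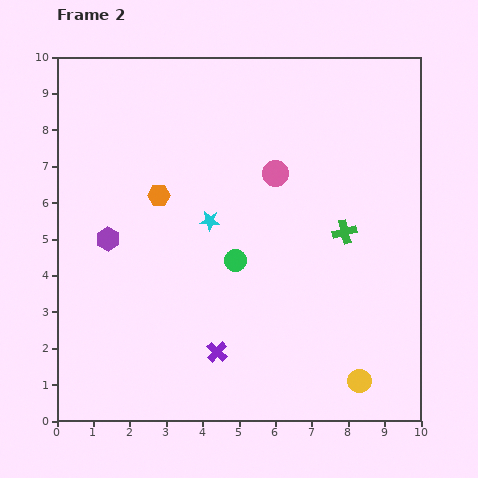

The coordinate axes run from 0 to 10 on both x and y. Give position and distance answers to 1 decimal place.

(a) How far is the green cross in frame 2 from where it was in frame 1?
3.4

The green cross moved from (6.9, 8.4) to (7.9, 5.2), a distance of √(1.0² + 3.2²) ≈ 3.4.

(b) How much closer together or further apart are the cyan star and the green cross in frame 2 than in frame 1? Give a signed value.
+1.2

Distance in frame 1: 2.5. Distance in frame 2: 3.7.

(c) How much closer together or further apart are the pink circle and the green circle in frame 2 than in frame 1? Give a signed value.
-1.1

Distance in frame 1: 3.7. Distance in frame 2: 2.6.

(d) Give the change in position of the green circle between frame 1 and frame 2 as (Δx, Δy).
(-1.7, 3.2)

The green circle was at (6.6, 1.2) in frame 1 and (4.9, 4.4) in frame 2.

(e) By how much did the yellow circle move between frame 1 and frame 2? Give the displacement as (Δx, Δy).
(-1.2, -0.6)

The yellow circle was at (9.5, 1.7) in frame 1 and (8.3, 1.1) in frame 2.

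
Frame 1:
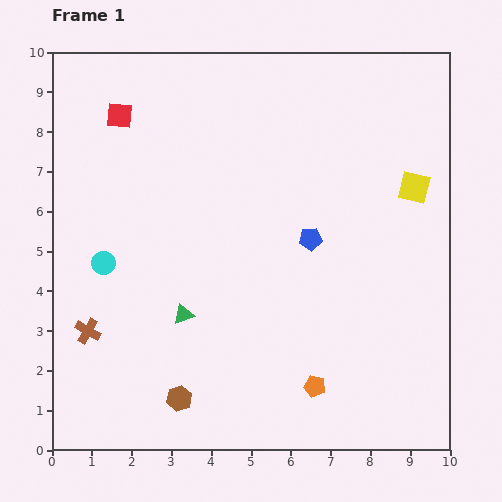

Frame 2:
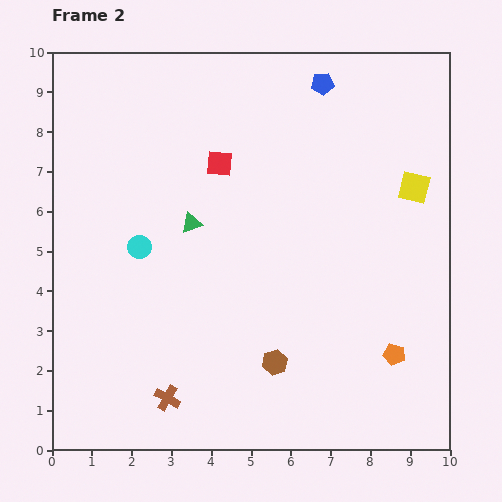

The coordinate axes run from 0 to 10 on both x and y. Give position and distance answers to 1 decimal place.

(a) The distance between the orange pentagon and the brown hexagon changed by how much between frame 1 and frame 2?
-0.4

Distance in frame 1: 3.4. Distance in frame 2: 3.0.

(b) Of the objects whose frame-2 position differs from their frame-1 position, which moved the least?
the cyan circle

(moved 1.0)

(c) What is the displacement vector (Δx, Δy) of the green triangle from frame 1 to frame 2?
(0.2, 2.3)

The green triangle was at (3.3, 3.4) in frame 1 and (3.5, 5.7) in frame 2.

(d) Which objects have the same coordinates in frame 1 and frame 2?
the yellow square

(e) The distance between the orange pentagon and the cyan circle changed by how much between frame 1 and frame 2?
+0.8

Distance in frame 1: 6.1. Distance in frame 2: 6.9.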